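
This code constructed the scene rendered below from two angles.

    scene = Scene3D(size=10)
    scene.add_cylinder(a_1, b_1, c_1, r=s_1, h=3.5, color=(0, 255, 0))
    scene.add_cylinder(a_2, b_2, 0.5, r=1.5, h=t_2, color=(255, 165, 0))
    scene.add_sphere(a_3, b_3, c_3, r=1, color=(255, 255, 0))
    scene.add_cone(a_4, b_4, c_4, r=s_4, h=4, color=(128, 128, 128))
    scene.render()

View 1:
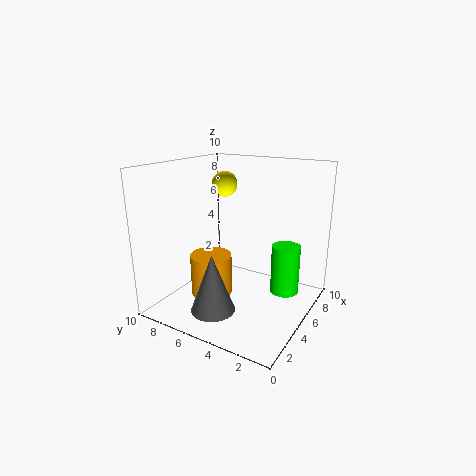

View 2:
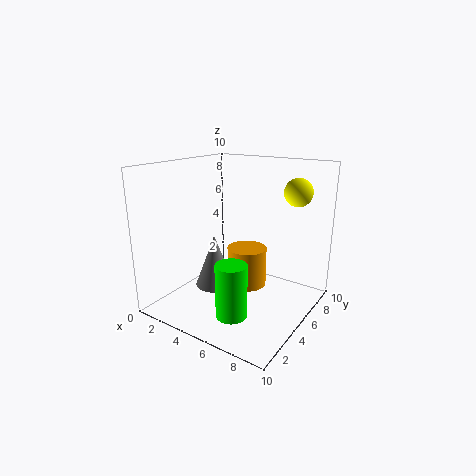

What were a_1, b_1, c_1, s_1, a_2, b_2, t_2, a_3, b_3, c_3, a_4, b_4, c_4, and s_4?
a_1 = 6.5, b_1 = 2, c_1 = 1, s_1 = 1, a_2 = 4.5, b_2 = 7, t_2 = 3, a_3 = 8, b_3 = 8, c_3 = 8, a_4 = 2.5, b_4 = 5.5, c_4 = 0.5, s_4 = 1.5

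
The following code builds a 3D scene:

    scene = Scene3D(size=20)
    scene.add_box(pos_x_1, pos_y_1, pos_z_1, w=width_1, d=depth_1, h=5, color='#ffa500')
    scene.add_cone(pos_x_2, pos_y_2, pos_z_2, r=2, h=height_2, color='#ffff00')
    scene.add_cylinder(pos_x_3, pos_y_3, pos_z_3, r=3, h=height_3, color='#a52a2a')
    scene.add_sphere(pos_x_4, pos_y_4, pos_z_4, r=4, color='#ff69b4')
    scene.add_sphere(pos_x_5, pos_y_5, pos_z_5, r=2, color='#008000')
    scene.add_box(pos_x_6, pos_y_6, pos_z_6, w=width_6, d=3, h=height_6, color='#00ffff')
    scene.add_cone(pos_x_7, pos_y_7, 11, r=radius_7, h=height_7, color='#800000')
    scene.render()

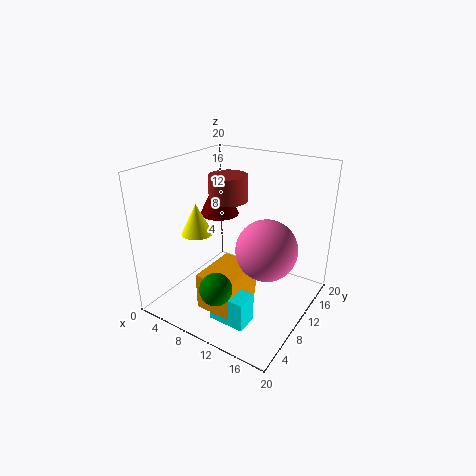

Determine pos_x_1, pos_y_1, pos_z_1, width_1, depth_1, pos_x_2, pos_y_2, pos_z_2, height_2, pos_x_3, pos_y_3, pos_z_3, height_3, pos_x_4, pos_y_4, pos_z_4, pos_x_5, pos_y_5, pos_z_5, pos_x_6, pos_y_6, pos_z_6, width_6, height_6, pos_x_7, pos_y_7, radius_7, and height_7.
pos_x_1 = 8; pos_y_1 = 3; pos_z_1 = 2; width_1 = 5; depth_1 = 7; pos_x_2 = 7; pos_y_2 = 5; pos_z_2 = 12; height_2 = 4; pos_x_3 = 5; pos_y_3 = 15; pos_z_3 = 13; height_3 = 4; pos_x_4 = 15; pos_y_4 = 9; pos_z_4 = 10; pos_x_5 = 12; pos_y_5 = 2; pos_z_5 = 7; pos_x_6 = 10; pos_y_6 = 3; pos_z_6 = 1; width_6 = 5; height_6 = 4; pos_x_7 = 4; pos_y_7 = 14; radius_7 = 3; height_7 = 6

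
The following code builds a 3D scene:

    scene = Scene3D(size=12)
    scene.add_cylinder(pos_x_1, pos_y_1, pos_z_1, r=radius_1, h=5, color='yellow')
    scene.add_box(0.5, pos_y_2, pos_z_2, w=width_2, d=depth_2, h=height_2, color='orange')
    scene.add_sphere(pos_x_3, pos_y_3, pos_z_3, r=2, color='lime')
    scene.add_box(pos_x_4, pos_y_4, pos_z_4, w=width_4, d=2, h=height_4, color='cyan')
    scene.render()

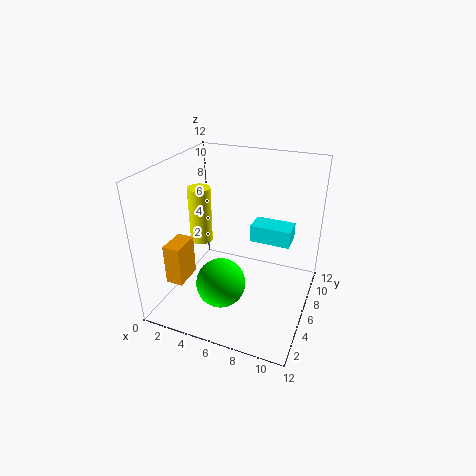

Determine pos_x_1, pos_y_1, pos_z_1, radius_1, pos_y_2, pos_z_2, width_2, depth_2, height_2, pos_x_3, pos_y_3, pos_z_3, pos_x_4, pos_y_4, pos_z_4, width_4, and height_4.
pos_x_1 = 2
pos_y_1 = 7
pos_z_1 = 4.5
radius_1 = 1
pos_y_2 = 3
pos_z_2 = 2
width_2 = 1.5
depth_2 = 2.5
height_2 = 3.5
pos_x_3 = 5.5
pos_y_3 = 3.5
pos_z_3 = 3
pos_x_4 = 6.5
pos_y_4 = 7.5
pos_z_4 = 5
width_4 = 3.5
height_4 = 1.5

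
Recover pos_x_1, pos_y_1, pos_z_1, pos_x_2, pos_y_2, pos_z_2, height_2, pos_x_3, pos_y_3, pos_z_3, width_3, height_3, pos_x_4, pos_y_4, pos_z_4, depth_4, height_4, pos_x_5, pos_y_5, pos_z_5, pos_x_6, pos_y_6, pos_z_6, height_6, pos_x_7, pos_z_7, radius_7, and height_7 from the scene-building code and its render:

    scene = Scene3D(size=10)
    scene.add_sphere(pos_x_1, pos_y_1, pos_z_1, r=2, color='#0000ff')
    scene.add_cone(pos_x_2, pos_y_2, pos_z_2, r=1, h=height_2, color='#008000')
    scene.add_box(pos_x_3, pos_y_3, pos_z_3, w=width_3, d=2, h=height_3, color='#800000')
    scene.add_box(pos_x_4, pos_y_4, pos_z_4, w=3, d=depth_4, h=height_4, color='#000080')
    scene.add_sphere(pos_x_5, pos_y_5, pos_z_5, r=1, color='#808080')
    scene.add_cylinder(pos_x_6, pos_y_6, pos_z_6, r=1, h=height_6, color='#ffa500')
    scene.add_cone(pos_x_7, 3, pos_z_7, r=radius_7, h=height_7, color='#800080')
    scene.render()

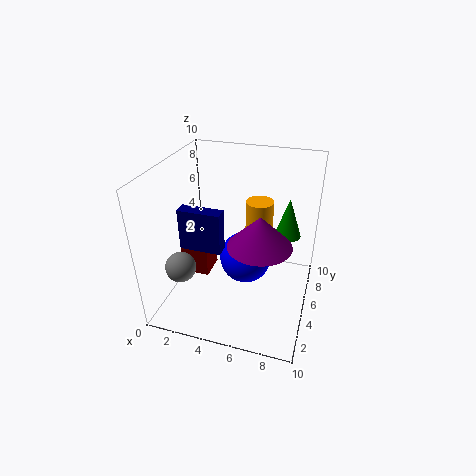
pos_x_1 = 5
pos_y_1 = 7
pos_z_1 = 2
pos_x_2 = 8
pos_y_2 = 8
pos_z_2 = 4
height_2 = 3
pos_x_3 = 1
pos_y_3 = 4
pos_z_3 = 2
width_3 = 2
height_3 = 2
pos_x_4 = 1
pos_y_4 = 4
pos_z_4 = 4
depth_4 = 1
height_4 = 3
pos_x_5 = 2
pos_y_5 = 2
pos_z_5 = 4
pos_x_6 = 6
pos_y_6 = 7
pos_z_6 = 2
height_6 = 5
pos_x_7 = 7
pos_z_7 = 6
radius_7 = 2
height_7 = 2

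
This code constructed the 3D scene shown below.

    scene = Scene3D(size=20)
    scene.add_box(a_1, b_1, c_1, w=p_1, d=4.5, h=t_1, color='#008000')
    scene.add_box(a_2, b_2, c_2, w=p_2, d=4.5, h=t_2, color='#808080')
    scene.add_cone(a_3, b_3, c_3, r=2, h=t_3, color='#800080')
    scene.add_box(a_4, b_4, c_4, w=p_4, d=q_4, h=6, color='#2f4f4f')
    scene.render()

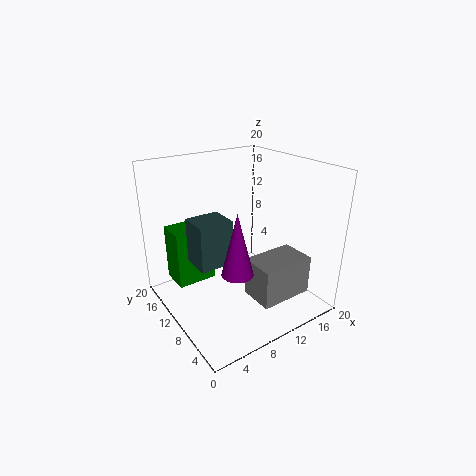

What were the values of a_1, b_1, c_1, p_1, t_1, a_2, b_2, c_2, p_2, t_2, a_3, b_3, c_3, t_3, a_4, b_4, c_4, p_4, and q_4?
a_1 = 3; b_1 = 15; c_1 = 1.5; p_1 = 6; t_1 = 8.5; a_2 = 8; b_2 = 1; c_2 = 4.5; p_2 = 7; t_2 = 5; a_3 = 6.5; b_3 = 5; c_3 = 8; t_3 = 8; a_4 = 3; b_4 = 7.5; c_4 = 8; p_4 = 4.5; q_4 = 4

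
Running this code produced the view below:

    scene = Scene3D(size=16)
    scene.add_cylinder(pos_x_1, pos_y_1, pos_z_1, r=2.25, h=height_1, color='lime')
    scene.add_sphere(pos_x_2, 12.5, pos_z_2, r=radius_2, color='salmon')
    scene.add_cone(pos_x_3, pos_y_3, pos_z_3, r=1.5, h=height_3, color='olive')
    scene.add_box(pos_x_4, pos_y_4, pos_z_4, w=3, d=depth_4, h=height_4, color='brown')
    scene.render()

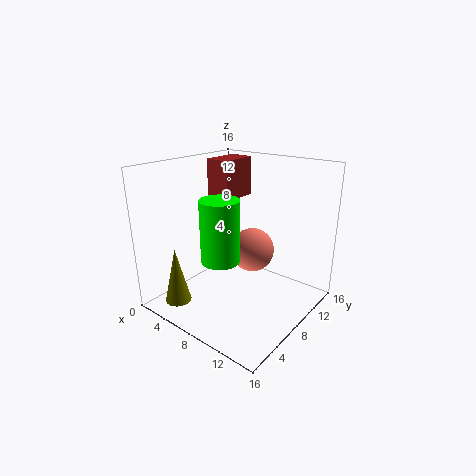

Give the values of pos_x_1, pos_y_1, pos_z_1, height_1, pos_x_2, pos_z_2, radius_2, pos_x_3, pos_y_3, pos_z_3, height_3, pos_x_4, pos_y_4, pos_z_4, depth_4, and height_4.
pos_x_1 = 6.25, pos_y_1 = 7, pos_z_1 = 5, height_1 = 7.25, pos_x_2 = 6.75, pos_z_2 = 4.5, radius_2 = 2.75, pos_x_3 = 2.75, pos_y_3 = 3.25, pos_z_3 = 0.25, height_3 = 6.5, pos_x_4 = 1.75, pos_y_4 = 10, pos_z_4 = 11, depth_4 = 4.75, height_4 = 4.75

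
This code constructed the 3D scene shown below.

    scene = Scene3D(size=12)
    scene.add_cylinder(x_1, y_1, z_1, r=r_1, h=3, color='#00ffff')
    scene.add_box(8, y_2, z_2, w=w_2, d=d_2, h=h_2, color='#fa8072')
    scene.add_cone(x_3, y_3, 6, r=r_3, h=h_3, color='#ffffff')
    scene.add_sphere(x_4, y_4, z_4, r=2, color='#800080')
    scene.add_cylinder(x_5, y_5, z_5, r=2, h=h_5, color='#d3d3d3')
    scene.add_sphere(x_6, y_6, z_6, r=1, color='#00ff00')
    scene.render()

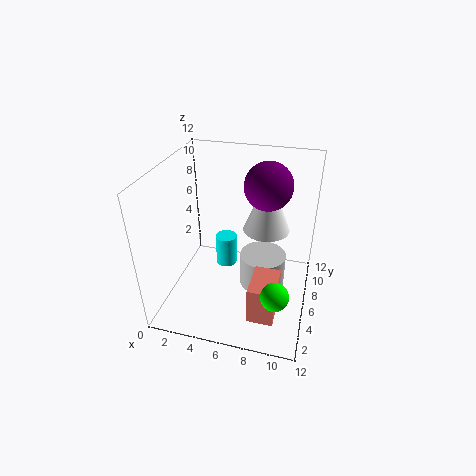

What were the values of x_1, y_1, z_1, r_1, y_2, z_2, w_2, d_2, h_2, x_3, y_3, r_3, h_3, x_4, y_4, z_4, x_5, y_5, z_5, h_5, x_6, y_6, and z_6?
x_1 = 4, y_1 = 9, z_1 = 1, r_1 = 1, y_2 = 1, z_2 = 2, w_2 = 2, d_2 = 3, h_2 = 3, x_3 = 8, y_3 = 8, r_3 = 2, h_3 = 5, x_4 = 8, y_4 = 8, z_4 = 10, x_5 = 8, y_5 = 7, z_5 = 1, h_5 = 3, x_6 = 10, y_6 = 1, z_6 = 5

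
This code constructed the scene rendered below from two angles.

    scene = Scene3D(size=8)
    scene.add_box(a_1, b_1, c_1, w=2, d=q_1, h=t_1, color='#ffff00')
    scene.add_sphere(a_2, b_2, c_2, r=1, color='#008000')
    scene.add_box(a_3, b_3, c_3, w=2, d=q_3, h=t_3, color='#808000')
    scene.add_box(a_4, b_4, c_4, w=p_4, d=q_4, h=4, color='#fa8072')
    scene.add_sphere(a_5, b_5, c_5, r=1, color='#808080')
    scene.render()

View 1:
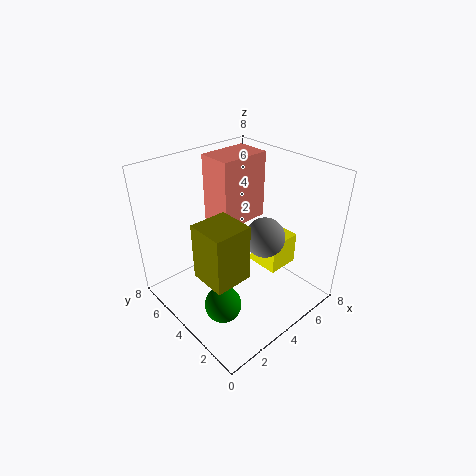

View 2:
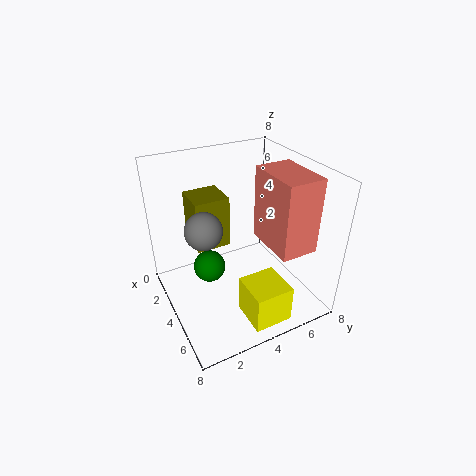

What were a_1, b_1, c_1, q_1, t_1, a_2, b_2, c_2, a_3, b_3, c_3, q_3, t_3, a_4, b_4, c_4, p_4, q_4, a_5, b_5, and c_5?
a_1 = 6; b_1 = 3; c_1 = 1; q_1 = 2; t_1 = 2; a_2 = 2; b_2 = 3; c_2 = 1; a_3 = 1; b_3 = 2; c_3 = 3; q_3 = 2; t_3 = 3; a_4 = 4; b_4 = 5; c_4 = 4; p_4 = 3; q_4 = 2; a_5 = 4; b_5 = 2; c_5 = 5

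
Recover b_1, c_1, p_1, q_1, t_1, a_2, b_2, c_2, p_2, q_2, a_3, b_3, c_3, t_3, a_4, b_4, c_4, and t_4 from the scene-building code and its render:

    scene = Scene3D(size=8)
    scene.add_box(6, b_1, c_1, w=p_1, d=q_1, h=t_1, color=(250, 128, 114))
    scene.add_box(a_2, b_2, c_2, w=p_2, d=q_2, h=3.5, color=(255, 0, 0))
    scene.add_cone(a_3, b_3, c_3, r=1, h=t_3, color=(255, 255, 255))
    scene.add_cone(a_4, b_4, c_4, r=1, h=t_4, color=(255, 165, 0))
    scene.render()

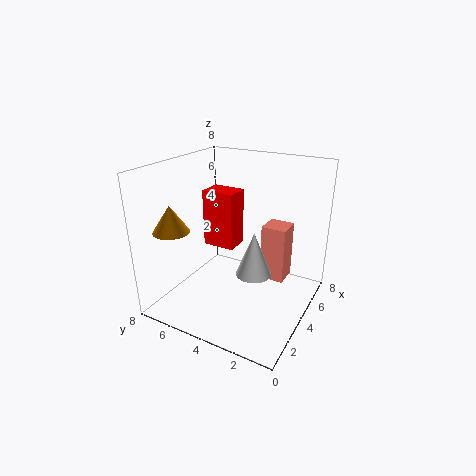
b_1 = 2; c_1 = 0.5; p_1 = 1.5; q_1 = 1.5; t_1 = 3.5; a_2 = 5; b_2 = 5; c_2 = 2.5; p_2 = 1.5; q_2 = 2; a_3 = 4; b_3 = 3; c_3 = 2; t_3 = 2.5; a_4 = 2; b_4 = 7; c_4 = 4.5; t_4 = 1.5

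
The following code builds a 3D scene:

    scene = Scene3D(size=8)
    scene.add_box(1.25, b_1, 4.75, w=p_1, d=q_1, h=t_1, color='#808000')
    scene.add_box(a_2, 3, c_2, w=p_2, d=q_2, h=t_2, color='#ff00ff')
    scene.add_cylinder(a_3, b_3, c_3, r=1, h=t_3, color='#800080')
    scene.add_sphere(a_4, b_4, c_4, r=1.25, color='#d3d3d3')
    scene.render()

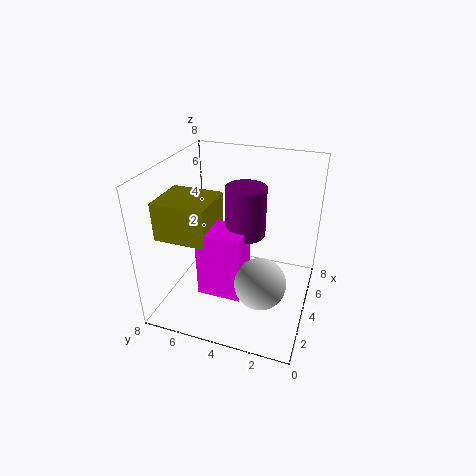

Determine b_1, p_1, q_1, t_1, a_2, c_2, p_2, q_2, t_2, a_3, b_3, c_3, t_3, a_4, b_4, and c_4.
b_1 = 4.75
p_1 = 2.5
q_1 = 2.75
t_1 = 2
a_2 = 1.25
c_2 = 2
p_2 = 1.75
q_2 = 2.25
t_2 = 3.5
a_3 = 3
b_3 = 3.25
c_3 = 5
t_3 = 2.5
a_4 = 1.5
b_4 = 2
c_4 = 3.25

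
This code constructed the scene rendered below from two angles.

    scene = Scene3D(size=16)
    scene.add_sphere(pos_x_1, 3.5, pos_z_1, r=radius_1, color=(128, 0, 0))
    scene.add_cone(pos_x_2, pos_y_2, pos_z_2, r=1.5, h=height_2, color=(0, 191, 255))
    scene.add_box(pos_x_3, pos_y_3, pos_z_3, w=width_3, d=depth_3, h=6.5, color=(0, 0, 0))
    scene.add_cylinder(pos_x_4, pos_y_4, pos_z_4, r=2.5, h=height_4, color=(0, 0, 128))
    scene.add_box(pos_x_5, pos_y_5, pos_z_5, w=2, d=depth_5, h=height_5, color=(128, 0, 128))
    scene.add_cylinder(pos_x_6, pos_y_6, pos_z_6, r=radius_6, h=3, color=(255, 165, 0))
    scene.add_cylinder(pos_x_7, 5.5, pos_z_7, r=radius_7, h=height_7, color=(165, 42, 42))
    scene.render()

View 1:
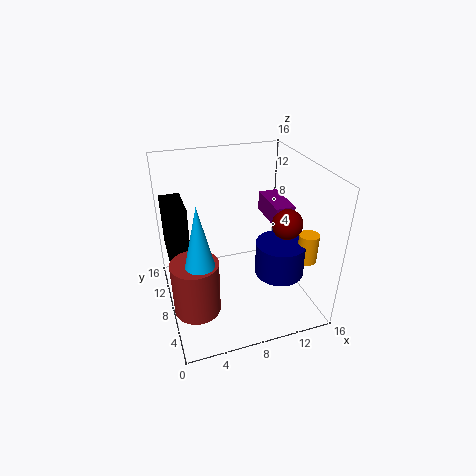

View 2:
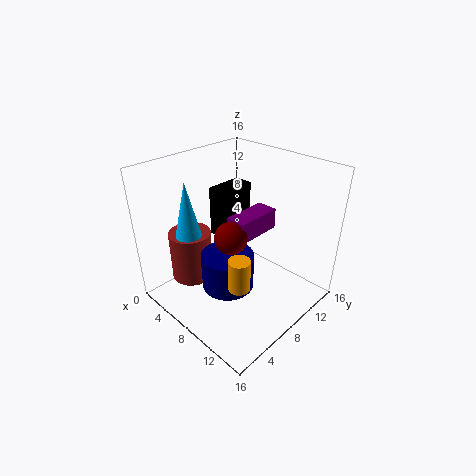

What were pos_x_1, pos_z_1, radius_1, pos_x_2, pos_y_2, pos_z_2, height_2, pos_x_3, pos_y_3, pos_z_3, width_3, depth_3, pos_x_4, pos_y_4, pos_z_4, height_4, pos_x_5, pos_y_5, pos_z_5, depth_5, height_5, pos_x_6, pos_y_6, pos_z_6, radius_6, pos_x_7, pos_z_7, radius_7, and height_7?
pos_x_1 = 11.5; pos_z_1 = 11.5; radius_1 = 1.5; pos_x_2 = 3; pos_y_2 = 5; pos_z_2 = 7.5; height_2 = 6.5; pos_x_3 = 0.5; pos_y_3 = 10.5; pos_z_3 = 4.5; width_3 = 2.5; depth_3 = 5; pos_x_4 = 11; pos_y_4 = 3.5; pos_z_4 = 6; height_4 = 3.5; pos_x_5 = 10.5; pos_y_5 = 4; pos_z_5 = 11; depth_5 = 4.5; height_5 = 2; pos_x_6 = 13.5; pos_y_6 = 2.5; pos_z_6 = 7.5; radius_6 = 1; pos_x_7 = 2.5; pos_z_7 = 1.5; radius_7 = 2.5; height_7 = 6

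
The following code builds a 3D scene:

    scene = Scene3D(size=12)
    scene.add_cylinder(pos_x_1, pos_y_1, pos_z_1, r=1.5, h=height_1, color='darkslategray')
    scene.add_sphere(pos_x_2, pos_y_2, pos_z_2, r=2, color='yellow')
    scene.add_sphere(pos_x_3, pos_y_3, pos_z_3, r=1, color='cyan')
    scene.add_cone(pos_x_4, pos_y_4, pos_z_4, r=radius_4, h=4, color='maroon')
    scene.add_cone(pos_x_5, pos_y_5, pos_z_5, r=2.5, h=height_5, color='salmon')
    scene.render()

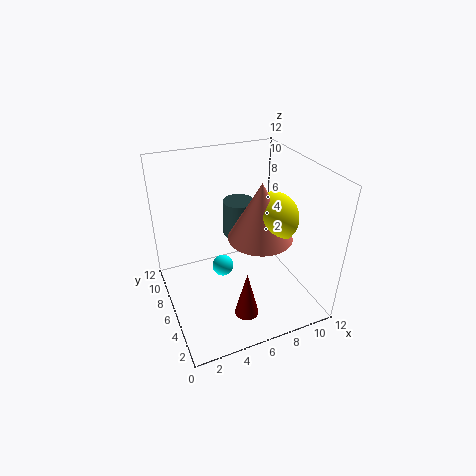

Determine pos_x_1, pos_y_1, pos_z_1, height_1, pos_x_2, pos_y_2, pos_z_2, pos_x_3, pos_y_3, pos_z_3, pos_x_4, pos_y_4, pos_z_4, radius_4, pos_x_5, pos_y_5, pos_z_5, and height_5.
pos_x_1 = 8, pos_y_1 = 10.5, pos_z_1 = 3.5, height_1 = 3.5, pos_x_2 = 8, pos_y_2 = 4, pos_z_2 = 8.5, pos_x_3 = 5.5, pos_y_3 = 8.5, pos_z_3 = 1.5, pos_x_4 = 5.5, pos_y_4 = 3, pos_z_4 = 0.5, radius_4 = 1, pos_x_5 = 7, pos_y_5 = 4, pos_z_5 = 7, height_5 = 4.5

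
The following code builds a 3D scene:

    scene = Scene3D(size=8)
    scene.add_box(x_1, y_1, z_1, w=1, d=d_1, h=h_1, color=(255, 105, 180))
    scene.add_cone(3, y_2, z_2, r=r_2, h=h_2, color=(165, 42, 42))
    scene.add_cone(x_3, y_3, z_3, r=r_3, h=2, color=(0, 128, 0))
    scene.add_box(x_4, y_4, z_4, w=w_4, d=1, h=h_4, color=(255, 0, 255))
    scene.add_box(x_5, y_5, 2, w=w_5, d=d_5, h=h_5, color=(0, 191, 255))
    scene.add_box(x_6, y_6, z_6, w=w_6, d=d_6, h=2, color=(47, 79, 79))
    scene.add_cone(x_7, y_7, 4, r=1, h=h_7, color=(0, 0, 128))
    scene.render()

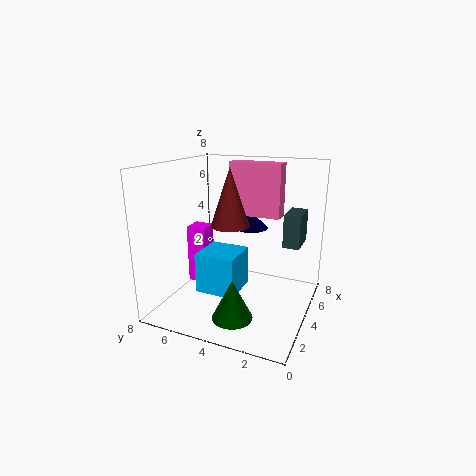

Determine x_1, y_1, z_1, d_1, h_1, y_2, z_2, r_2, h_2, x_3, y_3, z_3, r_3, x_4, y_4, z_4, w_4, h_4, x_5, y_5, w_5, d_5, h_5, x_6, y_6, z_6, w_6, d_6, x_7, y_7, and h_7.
x_1 = 5, y_1 = 2, z_1 = 5, d_1 = 3, h_1 = 3, y_2 = 4, z_2 = 5, r_2 = 1, h_2 = 3, x_3 = 1, y_3 = 3, z_3 = 1, r_3 = 1, x_4 = 2, y_4 = 5, z_4 = 2, w_4 = 1, h_4 = 3, x_5 = 1, y_5 = 3, w_5 = 2, d_5 = 2, h_5 = 2, x_6 = 6, y_6 = 1, z_6 = 3, w_6 = 2, d_6 = 1, x_7 = 6, y_7 = 4, h_7 = 1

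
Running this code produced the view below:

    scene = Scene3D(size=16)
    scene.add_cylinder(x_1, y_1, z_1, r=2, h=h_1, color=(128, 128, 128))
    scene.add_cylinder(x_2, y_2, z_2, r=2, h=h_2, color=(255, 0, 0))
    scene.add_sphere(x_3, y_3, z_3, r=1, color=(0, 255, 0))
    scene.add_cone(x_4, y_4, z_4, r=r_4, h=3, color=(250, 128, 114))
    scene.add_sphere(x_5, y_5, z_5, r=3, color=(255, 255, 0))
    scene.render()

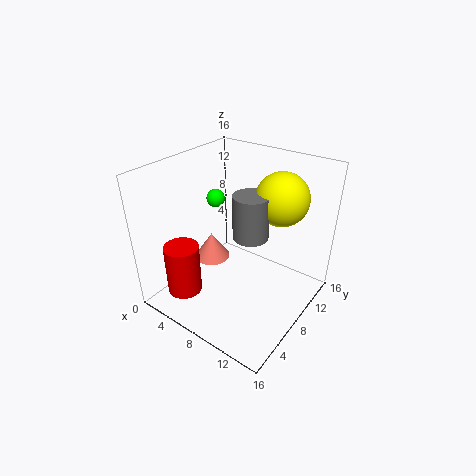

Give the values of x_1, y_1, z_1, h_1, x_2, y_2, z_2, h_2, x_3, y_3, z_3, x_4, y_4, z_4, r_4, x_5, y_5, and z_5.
x_1 = 9, y_1 = 9, z_1 = 8, h_1 = 5, x_2 = 3, y_2 = 4, z_2 = 1, h_2 = 6, x_3 = 5, y_3 = 8, z_3 = 12, x_4 = 5, y_4 = 7, z_4 = 5, r_4 = 2, x_5 = 11, y_5 = 12, z_5 = 12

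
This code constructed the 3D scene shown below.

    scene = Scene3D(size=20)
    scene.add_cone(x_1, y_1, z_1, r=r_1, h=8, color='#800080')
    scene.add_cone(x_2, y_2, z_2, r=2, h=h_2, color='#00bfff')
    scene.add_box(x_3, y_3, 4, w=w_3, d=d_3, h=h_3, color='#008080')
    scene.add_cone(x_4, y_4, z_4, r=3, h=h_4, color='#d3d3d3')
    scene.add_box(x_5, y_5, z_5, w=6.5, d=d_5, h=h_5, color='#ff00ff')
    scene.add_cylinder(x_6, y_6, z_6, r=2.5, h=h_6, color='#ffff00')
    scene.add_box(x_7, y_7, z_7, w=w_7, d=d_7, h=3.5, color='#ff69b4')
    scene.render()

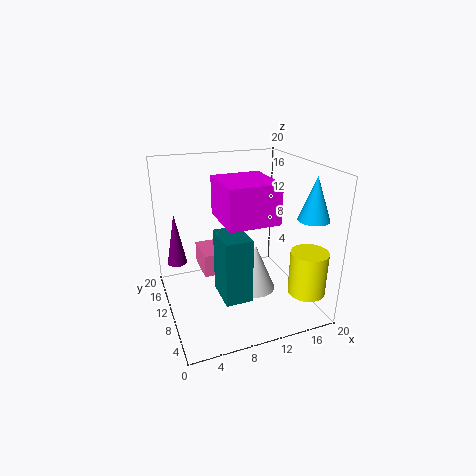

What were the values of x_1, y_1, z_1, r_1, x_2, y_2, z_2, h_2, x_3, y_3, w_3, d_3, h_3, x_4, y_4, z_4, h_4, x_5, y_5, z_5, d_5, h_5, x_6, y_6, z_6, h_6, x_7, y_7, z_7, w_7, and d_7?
x_1 = 2.5, y_1 = 17, z_1 = 4, r_1 = 1.5, x_2 = 17.5, y_2 = 3.5, z_2 = 14, h_2 = 5.5, x_3 = 6, y_3 = 3.5, w_3 = 3.5, d_3 = 5, h_3 = 8.5, x_4 = 13, y_4 = 10.5, z_4 = 1, h_4 = 7, x_5 = 6.5, y_5 = 3.5, z_5 = 14, d_5 = 7, h_5 = 5, x_6 = 17.5, y_6 = 3.5, z_6 = 3.5, h_6 = 6, x_7 = 6, y_7 = 13.5, z_7 = 2.5, w_7 = 4, d_7 = 5.5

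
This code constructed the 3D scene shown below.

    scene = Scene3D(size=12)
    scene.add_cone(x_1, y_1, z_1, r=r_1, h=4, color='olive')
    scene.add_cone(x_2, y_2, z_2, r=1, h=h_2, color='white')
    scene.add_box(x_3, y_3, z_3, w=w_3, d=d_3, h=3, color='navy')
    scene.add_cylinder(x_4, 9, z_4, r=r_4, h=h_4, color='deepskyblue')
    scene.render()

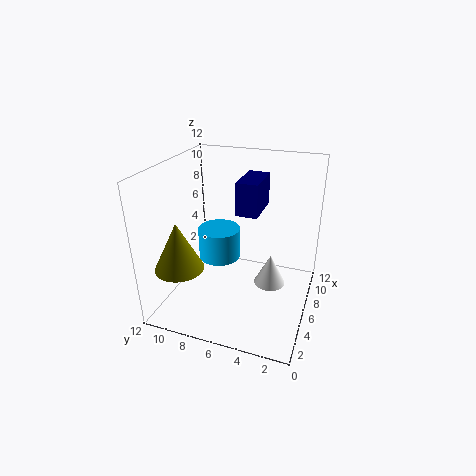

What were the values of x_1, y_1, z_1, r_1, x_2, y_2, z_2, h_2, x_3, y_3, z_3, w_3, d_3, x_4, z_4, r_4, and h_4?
x_1 = 3, y_1 = 10, z_1 = 4, r_1 = 2, x_2 = 1, y_2 = 2, z_2 = 6, h_2 = 2, x_3 = 8, y_3 = 5, z_3 = 7, w_3 = 4, d_3 = 2, x_4 = 9, z_4 = 2, r_4 = 2, h_4 = 3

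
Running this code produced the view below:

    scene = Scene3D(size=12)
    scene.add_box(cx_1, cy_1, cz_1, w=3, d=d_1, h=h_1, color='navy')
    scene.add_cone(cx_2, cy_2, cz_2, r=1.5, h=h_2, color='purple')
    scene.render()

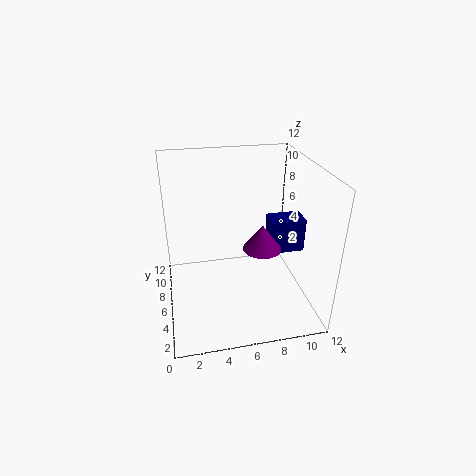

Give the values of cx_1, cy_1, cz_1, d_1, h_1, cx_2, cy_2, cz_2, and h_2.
cx_1 = 9, cy_1 = 6, cz_1 = 4, d_1 = 2, h_1 = 3, cx_2 = 7.5, cy_2 = 4, cz_2 = 6, h_2 = 2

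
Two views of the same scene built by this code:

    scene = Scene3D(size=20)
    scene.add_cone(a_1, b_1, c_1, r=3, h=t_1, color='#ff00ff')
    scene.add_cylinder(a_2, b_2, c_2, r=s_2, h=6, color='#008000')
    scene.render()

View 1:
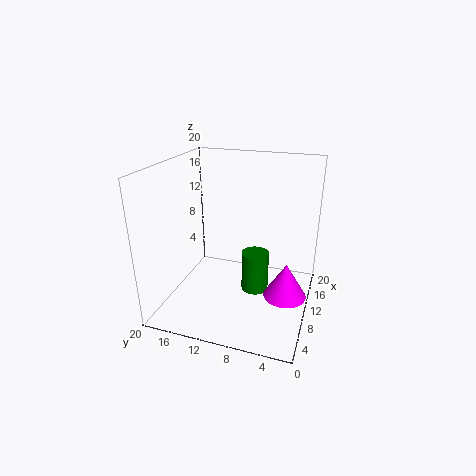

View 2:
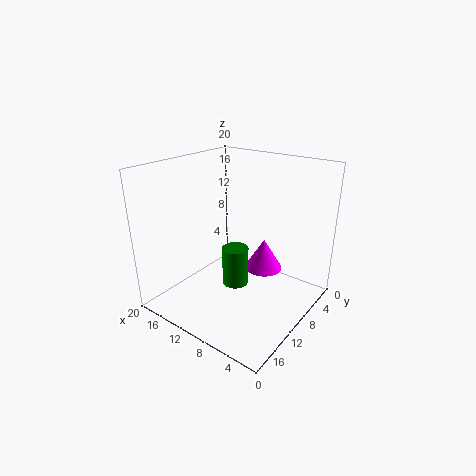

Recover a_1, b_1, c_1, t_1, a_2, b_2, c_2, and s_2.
a_1 = 10, b_1 = 3, c_1 = 2, t_1 = 5, a_2 = 12, b_2 = 8, c_2 = 1, s_2 = 2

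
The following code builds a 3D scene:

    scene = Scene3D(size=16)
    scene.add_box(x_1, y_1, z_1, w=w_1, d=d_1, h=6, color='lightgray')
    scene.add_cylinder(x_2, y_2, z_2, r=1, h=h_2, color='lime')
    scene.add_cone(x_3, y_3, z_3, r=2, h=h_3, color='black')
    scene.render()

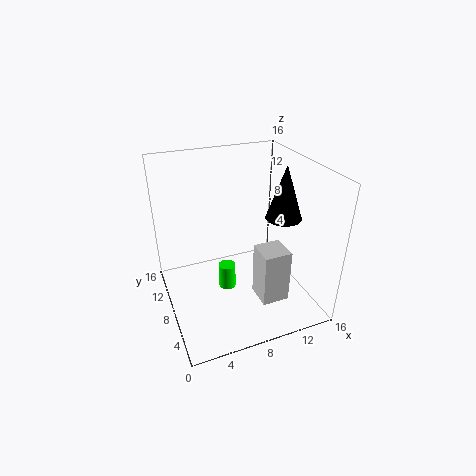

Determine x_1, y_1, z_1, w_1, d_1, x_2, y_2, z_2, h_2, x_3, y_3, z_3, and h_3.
x_1 = 9, y_1 = 3, z_1 = 2, w_1 = 3, d_1 = 3, x_2 = 7, y_2 = 9, z_2 = 1, h_2 = 3, x_3 = 13, y_3 = 7, z_3 = 10, h_3 = 6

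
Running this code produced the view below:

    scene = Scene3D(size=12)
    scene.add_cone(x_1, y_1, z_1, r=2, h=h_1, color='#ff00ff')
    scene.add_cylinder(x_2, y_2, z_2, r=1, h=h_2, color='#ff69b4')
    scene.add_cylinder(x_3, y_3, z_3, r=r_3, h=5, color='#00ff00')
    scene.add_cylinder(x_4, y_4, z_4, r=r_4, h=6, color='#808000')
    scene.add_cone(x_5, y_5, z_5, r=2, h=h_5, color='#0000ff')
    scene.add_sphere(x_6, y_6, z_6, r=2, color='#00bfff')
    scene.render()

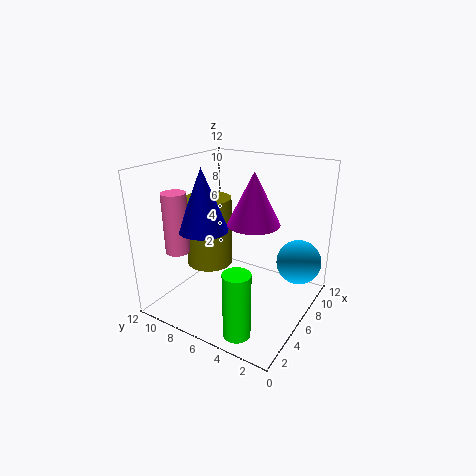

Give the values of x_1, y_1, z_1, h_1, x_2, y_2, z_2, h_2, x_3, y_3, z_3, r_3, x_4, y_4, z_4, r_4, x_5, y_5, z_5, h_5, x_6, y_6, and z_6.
x_1 = 5; y_1 = 4; z_1 = 8; h_1 = 4; x_2 = 3; y_2 = 10; z_2 = 5; h_2 = 5; x_3 = 1; y_3 = 3; z_3 = 1; r_3 = 1; x_4 = 6; y_4 = 9; z_4 = 3; r_4 = 2; x_5 = 4; y_5 = 8; z_5 = 7; h_5 = 5; x_6 = 10; y_6 = 2; z_6 = 3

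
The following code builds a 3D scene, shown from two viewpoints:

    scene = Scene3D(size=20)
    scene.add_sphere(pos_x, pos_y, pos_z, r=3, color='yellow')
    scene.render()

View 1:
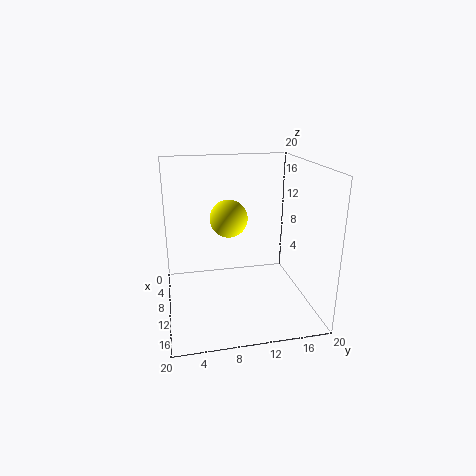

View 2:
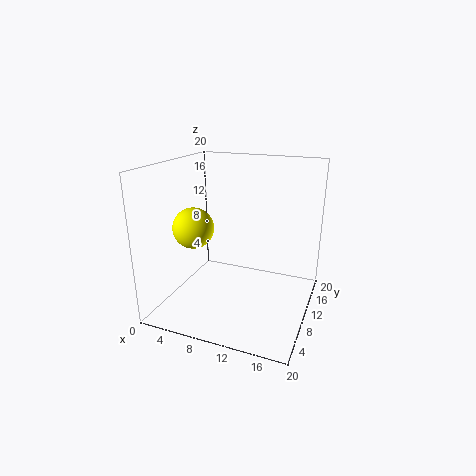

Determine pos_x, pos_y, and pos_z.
pos_x = 3; pos_y = 10; pos_z = 10.5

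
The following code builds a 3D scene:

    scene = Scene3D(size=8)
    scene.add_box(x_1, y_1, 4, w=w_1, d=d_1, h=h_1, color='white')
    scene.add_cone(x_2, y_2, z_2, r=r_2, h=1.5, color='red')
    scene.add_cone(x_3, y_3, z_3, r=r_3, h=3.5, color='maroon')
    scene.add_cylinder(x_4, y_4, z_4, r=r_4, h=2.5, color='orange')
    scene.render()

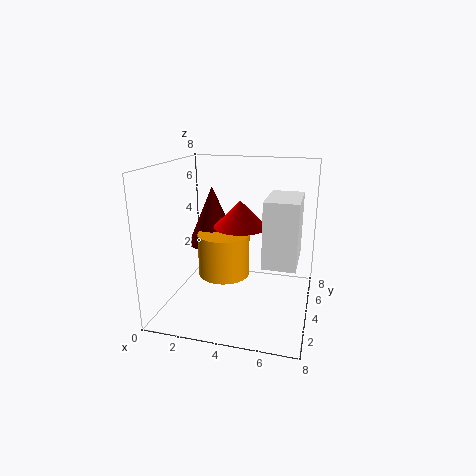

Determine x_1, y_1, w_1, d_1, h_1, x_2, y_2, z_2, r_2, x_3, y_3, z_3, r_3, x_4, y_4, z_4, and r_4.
x_1 = 6
y_1 = 0.5
w_1 = 1.5
d_1 = 2.5
h_1 = 3
x_2 = 4
y_2 = 4.5
z_2 = 4.5
r_2 = 1.5
x_3 = 2
y_3 = 5.5
z_3 = 3
r_3 = 1.5
x_4 = 3
y_4 = 4.5
z_4 = 1.5
r_4 = 1.5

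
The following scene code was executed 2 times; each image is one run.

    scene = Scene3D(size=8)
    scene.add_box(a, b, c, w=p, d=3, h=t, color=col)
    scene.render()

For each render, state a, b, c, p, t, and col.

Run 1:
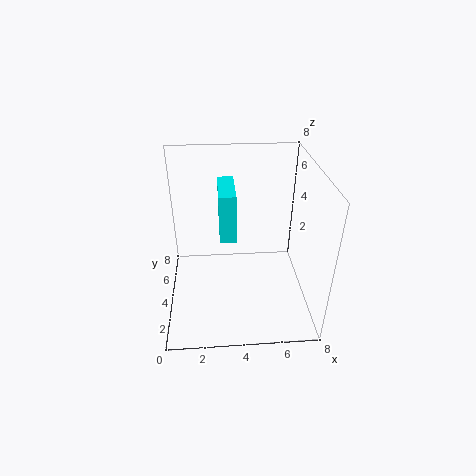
a = 3, b = 5, c = 3, p = 1, t = 3, col = 'cyan'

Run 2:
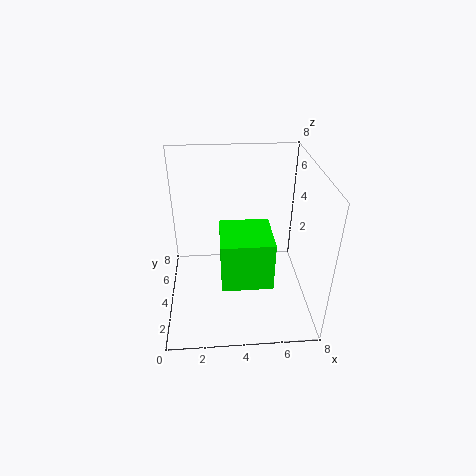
a = 3, b = 3, c = 1, p = 3, t = 3, col = 'lime'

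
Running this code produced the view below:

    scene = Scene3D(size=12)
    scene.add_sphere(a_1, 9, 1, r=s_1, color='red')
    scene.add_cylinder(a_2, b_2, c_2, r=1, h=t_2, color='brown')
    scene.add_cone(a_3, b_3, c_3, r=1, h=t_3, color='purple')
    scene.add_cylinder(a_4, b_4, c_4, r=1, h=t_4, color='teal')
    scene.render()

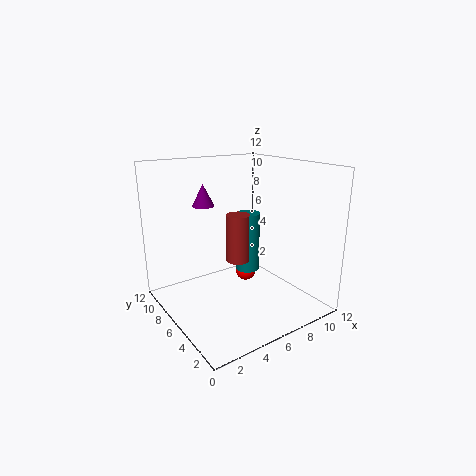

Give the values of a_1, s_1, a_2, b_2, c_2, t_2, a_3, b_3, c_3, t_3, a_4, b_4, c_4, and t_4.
a_1 = 9, s_1 = 1, a_2 = 6, b_2 = 6, c_2 = 4, t_2 = 4, a_3 = 5, b_3 = 10, c_3 = 8, t_3 = 2, a_4 = 7, b_4 = 6, c_4 = 3, t_4 = 5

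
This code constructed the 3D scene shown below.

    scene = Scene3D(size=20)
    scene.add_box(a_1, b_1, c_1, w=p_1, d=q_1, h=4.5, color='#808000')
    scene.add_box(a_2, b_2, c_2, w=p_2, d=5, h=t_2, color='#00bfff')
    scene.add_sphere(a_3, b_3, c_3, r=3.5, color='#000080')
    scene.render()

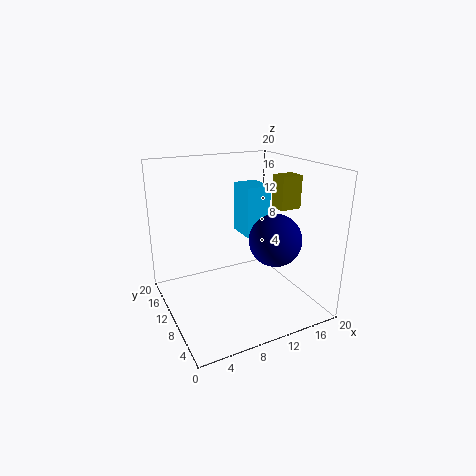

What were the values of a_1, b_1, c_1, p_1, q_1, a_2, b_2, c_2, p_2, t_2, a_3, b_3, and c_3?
a_1 = 15; b_1 = 7; c_1 = 14; p_1 = 3; q_1 = 2.5; a_2 = 14; b_2 = 14.5; c_2 = 7.5; p_2 = 4; t_2 = 8; a_3 = 13.5; b_3 = 6; c_3 = 10.5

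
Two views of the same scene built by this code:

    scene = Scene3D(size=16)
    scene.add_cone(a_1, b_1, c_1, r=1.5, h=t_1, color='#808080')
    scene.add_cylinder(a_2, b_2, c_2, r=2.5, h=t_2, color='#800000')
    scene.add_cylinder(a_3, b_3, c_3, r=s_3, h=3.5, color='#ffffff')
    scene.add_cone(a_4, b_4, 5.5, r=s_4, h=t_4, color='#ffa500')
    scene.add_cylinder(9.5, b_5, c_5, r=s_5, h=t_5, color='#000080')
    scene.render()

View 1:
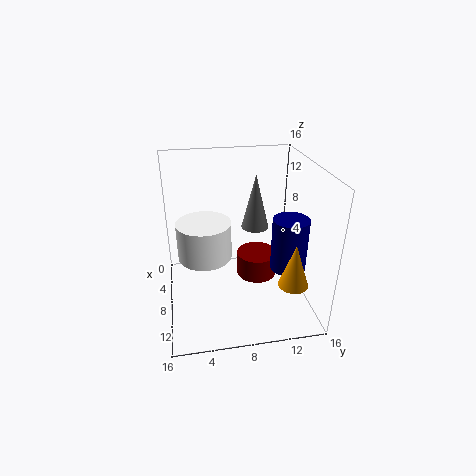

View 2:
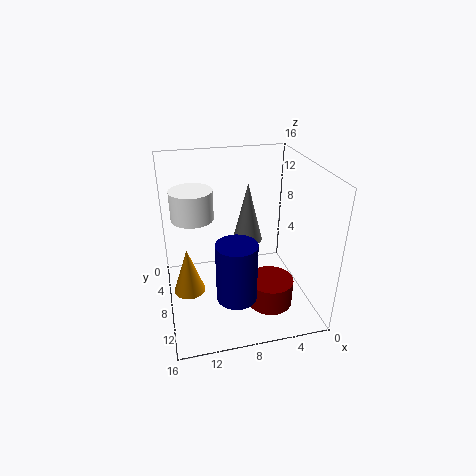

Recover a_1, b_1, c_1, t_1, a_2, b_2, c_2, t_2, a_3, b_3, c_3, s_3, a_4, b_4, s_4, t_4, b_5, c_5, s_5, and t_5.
a_1 = 7.5; b_1 = 10; c_1 = 9; t_1 = 6; a_2 = 5; b_2 = 11; c_2 = 1; t_2 = 3; a_3 = 12.5; b_3 = 4; c_3 = 9; s_3 = 2.5; a_4 = 14; b_4 = 12.5; s_4 = 1.5; t_4 = 4.5; b_5 = 13.5; c_5 = 4.5; s_5 = 2; t_5 = 6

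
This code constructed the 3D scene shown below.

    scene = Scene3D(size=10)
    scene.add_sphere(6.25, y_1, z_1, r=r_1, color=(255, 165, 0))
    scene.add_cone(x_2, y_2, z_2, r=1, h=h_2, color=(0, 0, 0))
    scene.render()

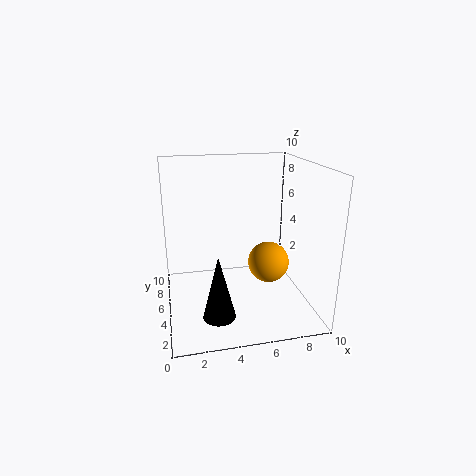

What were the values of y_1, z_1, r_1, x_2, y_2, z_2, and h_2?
y_1 = 2; z_1 = 4.5; r_1 = 1.25; x_2 = 3; y_2 = 1.25; z_2 = 1.5; h_2 = 4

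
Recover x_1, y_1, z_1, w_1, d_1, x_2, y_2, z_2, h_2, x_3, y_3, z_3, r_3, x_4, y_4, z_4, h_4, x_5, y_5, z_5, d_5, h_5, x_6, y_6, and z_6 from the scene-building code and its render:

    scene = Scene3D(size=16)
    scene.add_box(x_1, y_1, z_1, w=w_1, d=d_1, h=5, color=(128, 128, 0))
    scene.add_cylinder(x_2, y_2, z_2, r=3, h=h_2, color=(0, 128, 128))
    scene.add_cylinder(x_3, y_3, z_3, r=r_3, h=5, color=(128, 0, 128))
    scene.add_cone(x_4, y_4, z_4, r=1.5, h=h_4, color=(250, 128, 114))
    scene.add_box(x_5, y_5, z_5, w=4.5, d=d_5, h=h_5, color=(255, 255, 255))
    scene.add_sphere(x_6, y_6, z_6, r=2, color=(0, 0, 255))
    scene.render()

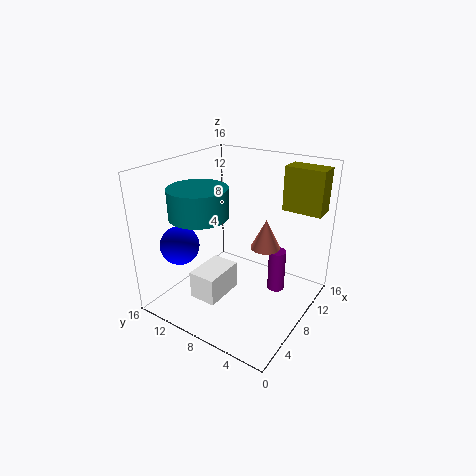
x_1 = 12.5, y_1 = 0.5, z_1 = 10.5, w_1 = 2.5, d_1 = 4.5, x_2 = 4, y_2 = 10, z_2 = 11.5, h_2 = 3, x_3 = 11, y_3 = 4.5, z_3 = 1, r_3 = 1, x_4 = 7, y_4 = 4, z_4 = 8.5, h_4 = 3, x_5 = 2.5, y_5 = 7.5, z_5 = 2.5, d_5 = 3, h_5 = 3, x_6 = 2.5, y_6 = 11.5, z_6 = 8.5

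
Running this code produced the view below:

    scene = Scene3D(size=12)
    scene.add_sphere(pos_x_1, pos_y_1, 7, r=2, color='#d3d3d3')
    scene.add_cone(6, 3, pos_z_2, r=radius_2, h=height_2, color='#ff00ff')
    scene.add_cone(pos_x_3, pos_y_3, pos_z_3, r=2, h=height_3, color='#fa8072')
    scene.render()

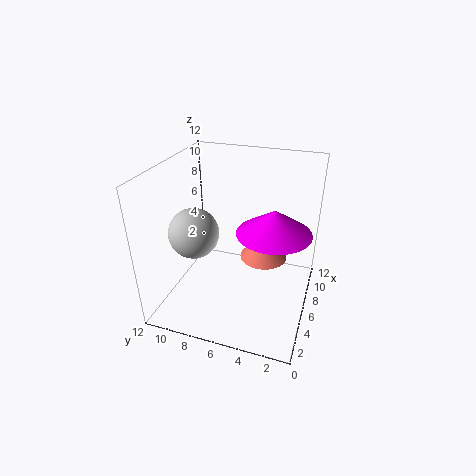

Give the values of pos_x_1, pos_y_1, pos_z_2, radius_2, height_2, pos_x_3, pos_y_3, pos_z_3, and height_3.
pos_x_1 = 4; pos_y_1 = 9; pos_z_2 = 7; radius_2 = 3; height_2 = 2; pos_x_3 = 7; pos_y_3 = 4; pos_z_3 = 4; height_3 = 2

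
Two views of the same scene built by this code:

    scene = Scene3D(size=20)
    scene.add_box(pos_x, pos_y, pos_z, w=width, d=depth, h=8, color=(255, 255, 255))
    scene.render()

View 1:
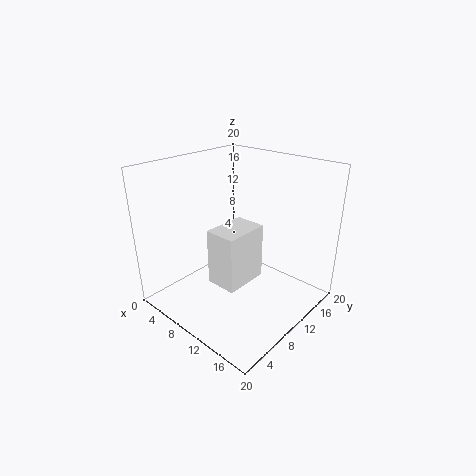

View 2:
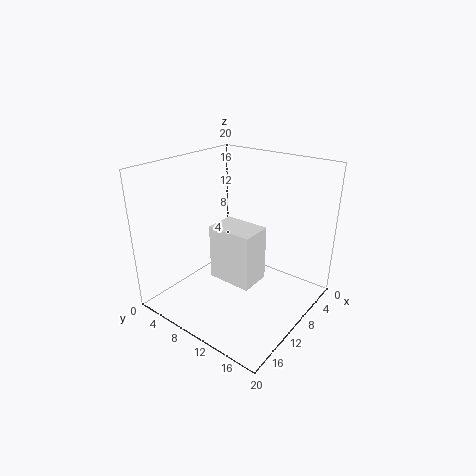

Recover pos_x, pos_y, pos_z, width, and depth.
pos_x = 7.5, pos_y = 6.5, pos_z = 3.5, width = 4.5, depth = 6.5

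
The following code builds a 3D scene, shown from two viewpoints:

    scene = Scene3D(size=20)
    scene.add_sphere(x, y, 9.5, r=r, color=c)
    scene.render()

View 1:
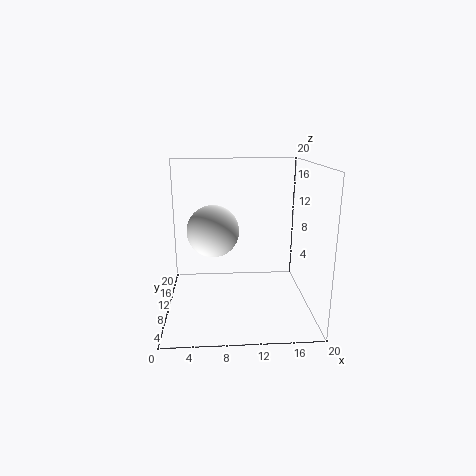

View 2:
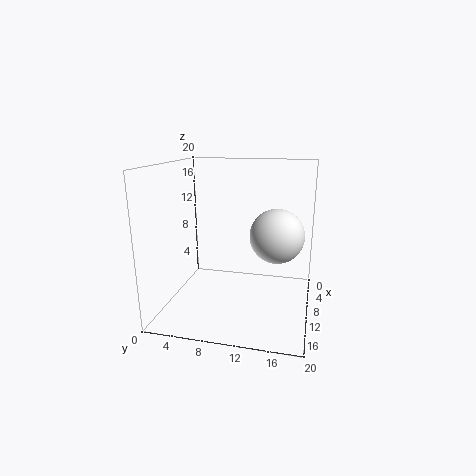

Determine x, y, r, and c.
x = 6.5; y = 15; r = 4; c = 'white'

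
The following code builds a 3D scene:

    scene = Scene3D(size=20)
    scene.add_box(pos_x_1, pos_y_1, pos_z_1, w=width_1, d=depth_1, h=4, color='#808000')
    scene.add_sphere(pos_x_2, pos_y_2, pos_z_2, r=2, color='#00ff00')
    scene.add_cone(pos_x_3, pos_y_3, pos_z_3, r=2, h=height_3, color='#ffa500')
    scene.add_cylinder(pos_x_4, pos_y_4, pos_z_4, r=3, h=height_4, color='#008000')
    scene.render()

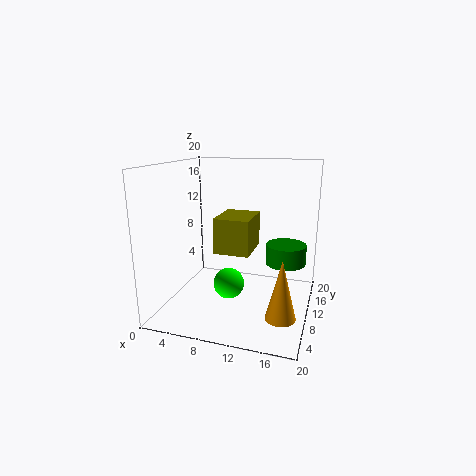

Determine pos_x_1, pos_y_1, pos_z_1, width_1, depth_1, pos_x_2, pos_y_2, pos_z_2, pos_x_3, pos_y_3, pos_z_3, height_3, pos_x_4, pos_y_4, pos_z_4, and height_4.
pos_x_1 = 10, pos_y_1 = 1, pos_z_1 = 11, width_1 = 4, depth_1 = 5, pos_x_2 = 10, pos_y_2 = 6, pos_z_2 = 5, pos_x_3 = 17, pos_y_3 = 6, pos_z_3 = 1, height_3 = 8, pos_x_4 = 16, pos_y_4 = 15, pos_z_4 = 5, height_4 = 3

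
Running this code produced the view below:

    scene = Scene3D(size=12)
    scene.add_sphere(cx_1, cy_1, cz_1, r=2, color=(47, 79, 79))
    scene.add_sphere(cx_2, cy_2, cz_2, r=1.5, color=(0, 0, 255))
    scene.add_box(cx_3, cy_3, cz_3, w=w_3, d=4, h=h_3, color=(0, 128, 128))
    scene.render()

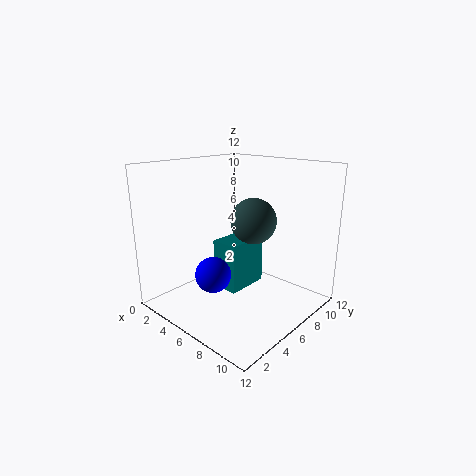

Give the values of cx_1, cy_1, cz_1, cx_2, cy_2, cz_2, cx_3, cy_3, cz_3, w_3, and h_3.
cx_1 = 6
cy_1 = 8
cz_1 = 7
cx_2 = 5
cy_2 = 4
cz_2 = 3
cx_3 = 3
cy_3 = 6
cz_3 = 0.5
w_3 = 2.5
h_3 = 4.5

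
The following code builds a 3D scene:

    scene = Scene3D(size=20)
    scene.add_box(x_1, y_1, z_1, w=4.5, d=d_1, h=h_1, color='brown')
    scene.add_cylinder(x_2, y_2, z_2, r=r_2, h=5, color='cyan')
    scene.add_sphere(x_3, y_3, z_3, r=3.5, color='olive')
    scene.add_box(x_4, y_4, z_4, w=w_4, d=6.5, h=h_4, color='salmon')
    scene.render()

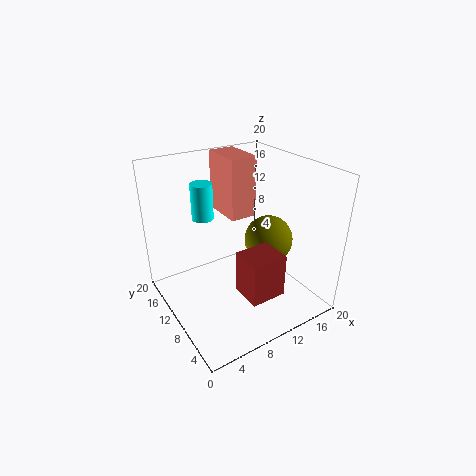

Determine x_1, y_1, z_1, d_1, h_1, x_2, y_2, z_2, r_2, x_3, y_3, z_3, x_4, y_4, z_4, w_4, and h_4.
x_1 = 6.5
y_1 = 1
z_1 = 6
d_1 = 4
h_1 = 5.5
x_2 = 6.5
y_2 = 13.5
z_2 = 12.5
r_2 = 1.5
x_3 = 15
y_3 = 9.5
z_3 = 8.5
x_4 = 11
y_4 = 13
z_4 = 11
w_4 = 4
h_4 = 9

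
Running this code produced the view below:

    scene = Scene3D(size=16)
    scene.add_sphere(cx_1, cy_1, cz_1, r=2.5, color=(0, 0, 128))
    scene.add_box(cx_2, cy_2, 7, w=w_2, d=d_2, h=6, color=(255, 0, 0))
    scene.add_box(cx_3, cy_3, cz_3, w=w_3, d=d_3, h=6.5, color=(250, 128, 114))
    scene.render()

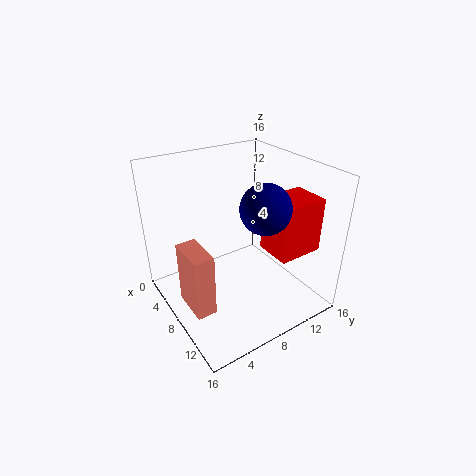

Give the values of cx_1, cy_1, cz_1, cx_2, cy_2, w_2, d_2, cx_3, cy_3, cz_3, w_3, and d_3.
cx_1 = 12, cy_1 = 8.5, cz_1 = 13, cx_2 = 9.5, cy_2 = 10, w_2 = 4, d_2 = 5, cx_3 = 8.5, cy_3 = 0.5, cz_3 = 3.5, w_3 = 4, d_3 = 2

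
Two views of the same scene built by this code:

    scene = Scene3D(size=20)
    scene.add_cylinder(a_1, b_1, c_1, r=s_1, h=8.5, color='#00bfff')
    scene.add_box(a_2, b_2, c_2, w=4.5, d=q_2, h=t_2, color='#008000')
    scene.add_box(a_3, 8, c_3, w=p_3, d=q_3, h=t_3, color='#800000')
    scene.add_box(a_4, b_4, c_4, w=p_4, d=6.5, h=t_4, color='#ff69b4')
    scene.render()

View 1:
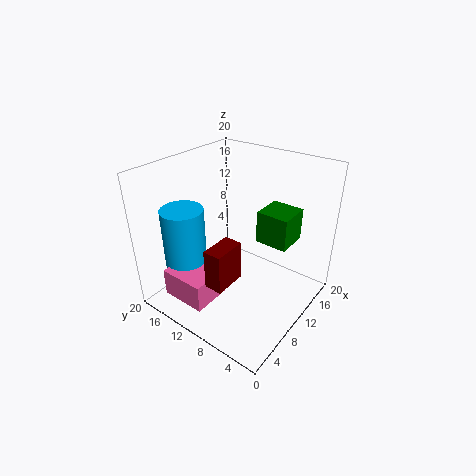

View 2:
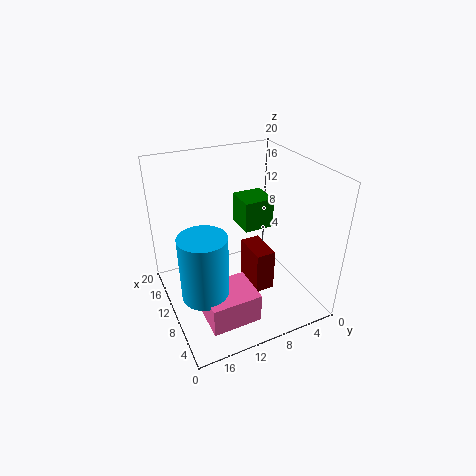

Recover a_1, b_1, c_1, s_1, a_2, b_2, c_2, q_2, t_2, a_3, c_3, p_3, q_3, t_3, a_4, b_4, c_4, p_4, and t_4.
a_1 = 6, b_1 = 16.5, c_1 = 5.5, s_1 = 3, a_2 = 11.5, b_2 = 3.5, c_2 = 9.5, q_2 = 4.5, t_2 = 4.5, a_3 = 3.5, c_3 = 5.5, p_3 = 4.5, q_3 = 2.5, t_3 = 5.5, a_4 = 2, b_4 = 10.5, c_4 = 2, p_4 = 5.5, t_4 = 4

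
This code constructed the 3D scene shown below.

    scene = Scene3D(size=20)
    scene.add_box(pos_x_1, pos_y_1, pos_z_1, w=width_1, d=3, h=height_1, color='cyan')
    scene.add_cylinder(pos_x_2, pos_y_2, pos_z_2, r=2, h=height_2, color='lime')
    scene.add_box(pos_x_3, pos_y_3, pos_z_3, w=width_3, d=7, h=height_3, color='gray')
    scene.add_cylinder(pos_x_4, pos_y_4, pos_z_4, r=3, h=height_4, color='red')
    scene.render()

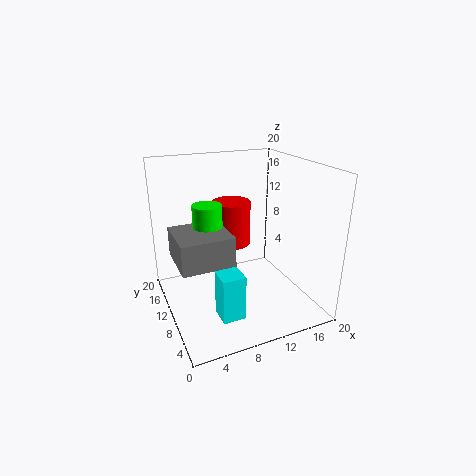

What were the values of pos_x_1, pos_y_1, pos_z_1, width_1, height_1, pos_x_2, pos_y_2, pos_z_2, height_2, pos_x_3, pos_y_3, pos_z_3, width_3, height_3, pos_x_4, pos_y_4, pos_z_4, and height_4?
pos_x_1 = 5; pos_y_1 = 3; pos_z_1 = 2; width_1 = 3; height_1 = 6; pos_x_2 = 6; pos_y_2 = 11; pos_z_2 = 8; height_2 = 7; pos_x_3 = 1; pos_y_3 = 6; pos_z_3 = 8; width_3 = 7; height_3 = 4; pos_x_4 = 12; pos_y_4 = 17; pos_z_4 = 6; height_4 = 7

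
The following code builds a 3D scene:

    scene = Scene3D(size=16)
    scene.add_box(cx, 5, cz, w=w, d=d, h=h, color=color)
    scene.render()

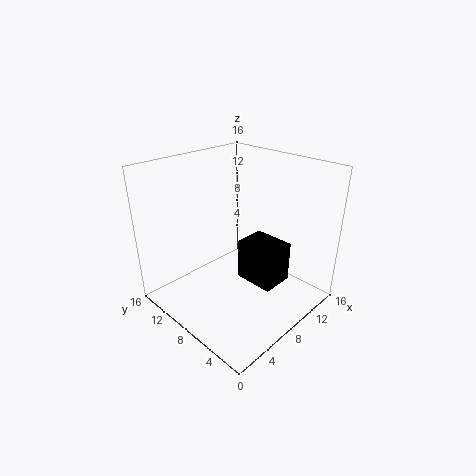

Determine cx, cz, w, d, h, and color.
cx = 10
cz = 1
w = 4
d = 5
h = 5
color = 'black'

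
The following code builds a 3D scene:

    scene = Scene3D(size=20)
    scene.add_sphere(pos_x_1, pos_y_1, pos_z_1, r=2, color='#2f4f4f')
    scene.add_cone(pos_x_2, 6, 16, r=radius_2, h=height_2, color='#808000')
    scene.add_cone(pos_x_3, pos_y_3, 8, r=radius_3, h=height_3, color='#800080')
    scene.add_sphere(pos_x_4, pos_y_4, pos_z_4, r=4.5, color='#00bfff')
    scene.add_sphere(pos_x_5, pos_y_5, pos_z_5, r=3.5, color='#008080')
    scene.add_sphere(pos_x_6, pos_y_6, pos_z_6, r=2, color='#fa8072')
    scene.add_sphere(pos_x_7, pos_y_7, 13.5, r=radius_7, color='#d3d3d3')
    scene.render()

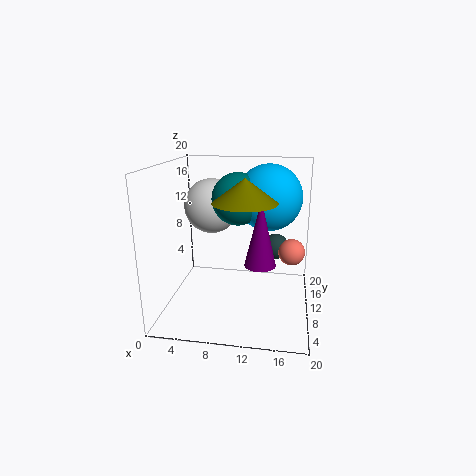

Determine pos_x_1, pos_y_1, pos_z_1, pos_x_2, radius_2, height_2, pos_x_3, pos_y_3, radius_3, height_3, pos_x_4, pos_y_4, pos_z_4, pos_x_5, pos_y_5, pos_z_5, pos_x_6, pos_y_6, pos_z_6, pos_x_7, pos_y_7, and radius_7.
pos_x_1 = 15
pos_y_1 = 16.5
pos_z_1 = 6.5
pos_x_2 = 11.5
radius_2 = 4
height_2 = 3
pos_x_3 = 13.5
pos_y_3 = 6
radius_3 = 2
height_3 = 8.5
pos_x_4 = 14
pos_y_4 = 11.5
pos_z_4 = 15.5
pos_x_5 = 10
pos_y_5 = 10
pos_z_5 = 15.5
pos_x_6 = 17.5
pos_y_6 = 14.5
pos_z_6 = 6.5
pos_x_7 = 5.5
pos_y_7 = 13.5
radius_7 = 4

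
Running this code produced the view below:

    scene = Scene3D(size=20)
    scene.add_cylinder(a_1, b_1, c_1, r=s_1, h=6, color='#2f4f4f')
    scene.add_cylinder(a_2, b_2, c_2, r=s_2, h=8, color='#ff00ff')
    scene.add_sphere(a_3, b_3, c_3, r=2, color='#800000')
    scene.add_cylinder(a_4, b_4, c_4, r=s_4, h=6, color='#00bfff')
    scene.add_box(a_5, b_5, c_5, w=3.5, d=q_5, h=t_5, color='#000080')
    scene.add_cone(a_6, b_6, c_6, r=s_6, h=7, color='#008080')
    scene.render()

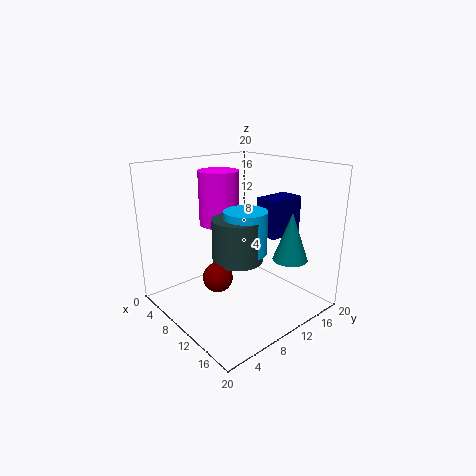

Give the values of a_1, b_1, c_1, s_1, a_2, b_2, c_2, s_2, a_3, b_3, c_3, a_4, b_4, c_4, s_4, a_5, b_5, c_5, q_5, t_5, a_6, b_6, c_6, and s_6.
a_1 = 10.5; b_1 = 9.5; c_1 = 7; s_1 = 3.5; a_2 = 4.5; b_2 = 11; c_2 = 10.5; s_2 = 3; a_3 = 10.5; b_3 = 6; c_3 = 5.5; a_4 = 11; b_4 = 10.5; c_4 = 8; s_4 = 3; a_5 = 9.5; b_5 = 14; c_5 = 9.5; q_5 = 5.5; t_5 = 5.5; a_6 = 14.5; b_6 = 16; c_6 = 6.5; s_6 = 2.5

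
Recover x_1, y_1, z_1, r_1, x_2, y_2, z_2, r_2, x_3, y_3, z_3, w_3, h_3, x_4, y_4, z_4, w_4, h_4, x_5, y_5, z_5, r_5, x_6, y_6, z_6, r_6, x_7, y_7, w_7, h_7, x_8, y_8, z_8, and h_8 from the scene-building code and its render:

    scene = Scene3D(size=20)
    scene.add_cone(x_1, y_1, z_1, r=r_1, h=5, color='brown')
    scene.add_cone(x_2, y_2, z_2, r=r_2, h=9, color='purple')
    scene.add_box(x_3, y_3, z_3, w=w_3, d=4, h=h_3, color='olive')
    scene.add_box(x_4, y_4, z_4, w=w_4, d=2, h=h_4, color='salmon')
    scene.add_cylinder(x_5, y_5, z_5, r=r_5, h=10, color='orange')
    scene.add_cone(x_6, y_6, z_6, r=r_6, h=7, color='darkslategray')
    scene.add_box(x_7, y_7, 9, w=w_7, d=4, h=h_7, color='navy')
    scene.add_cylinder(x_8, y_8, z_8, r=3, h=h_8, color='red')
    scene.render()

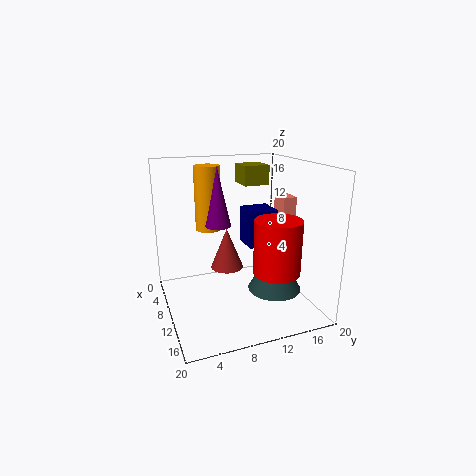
x_1 = 14
y_1 = 7
z_1 = 8
r_1 = 2
x_2 = 4
y_2 = 9
z_2 = 10
r_2 = 2
x_3 = 1
y_3 = 13
z_3 = 16
w_3 = 4
h_3 = 3
x_4 = 7
y_4 = 17
z_4 = 8
w_4 = 3
h_4 = 7
x_5 = 2
y_5 = 8
z_5 = 9
r_5 = 2
x_6 = 10
y_6 = 16
z_6 = 1
r_6 = 4
x_7 = 8
y_7 = 11
w_7 = 4
h_7 = 5
x_8 = 16
y_8 = 13
z_8 = 7
h_8 = 7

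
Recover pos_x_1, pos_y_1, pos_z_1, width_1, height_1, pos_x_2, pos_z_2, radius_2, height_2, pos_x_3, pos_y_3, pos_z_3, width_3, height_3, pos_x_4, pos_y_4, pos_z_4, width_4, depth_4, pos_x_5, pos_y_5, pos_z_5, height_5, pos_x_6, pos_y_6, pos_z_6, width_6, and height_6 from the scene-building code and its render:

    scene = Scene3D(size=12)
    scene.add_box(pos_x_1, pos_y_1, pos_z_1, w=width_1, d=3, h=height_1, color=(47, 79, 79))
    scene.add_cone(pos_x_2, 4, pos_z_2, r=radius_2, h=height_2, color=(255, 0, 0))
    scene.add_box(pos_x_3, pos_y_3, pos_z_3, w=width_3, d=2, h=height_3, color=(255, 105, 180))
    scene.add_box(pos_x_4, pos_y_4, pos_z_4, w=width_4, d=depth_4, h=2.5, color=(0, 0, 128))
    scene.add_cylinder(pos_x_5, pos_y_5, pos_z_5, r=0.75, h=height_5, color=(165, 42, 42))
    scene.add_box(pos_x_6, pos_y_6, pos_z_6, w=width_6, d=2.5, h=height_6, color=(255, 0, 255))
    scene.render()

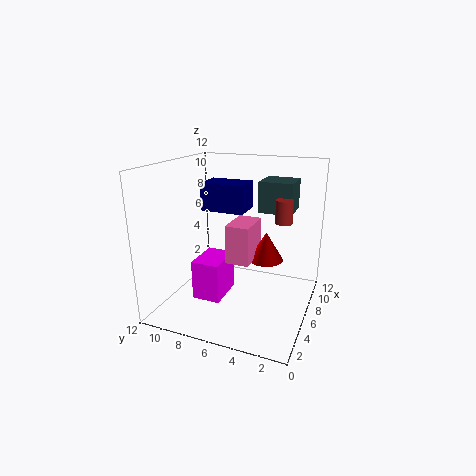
pos_x_1 = 8.75; pos_y_1 = 2.25; pos_z_1 = 7.5; width_1 = 3; height_1 = 2.75; pos_x_2 = 7.5; pos_z_2 = 3.75; radius_2 = 1.5; height_2 = 2.5; pos_x_3 = 5; pos_y_3 = 4.75; pos_z_3 = 4; width_3 = 3.25; height_3 = 3.25; pos_x_4 = 7.5; pos_y_4 = 6.25; pos_z_4 = 7.5; width_4 = 2.75; depth_4 = 4; pos_x_5 = 8.25; pos_y_5 = 2.75; pos_z_5 = 7; height_5 = 2; pos_x_6 = 4.5; pos_y_6 = 7.25; pos_z_6 = 0.25; width_6 = 3.5; height_6 = 3.5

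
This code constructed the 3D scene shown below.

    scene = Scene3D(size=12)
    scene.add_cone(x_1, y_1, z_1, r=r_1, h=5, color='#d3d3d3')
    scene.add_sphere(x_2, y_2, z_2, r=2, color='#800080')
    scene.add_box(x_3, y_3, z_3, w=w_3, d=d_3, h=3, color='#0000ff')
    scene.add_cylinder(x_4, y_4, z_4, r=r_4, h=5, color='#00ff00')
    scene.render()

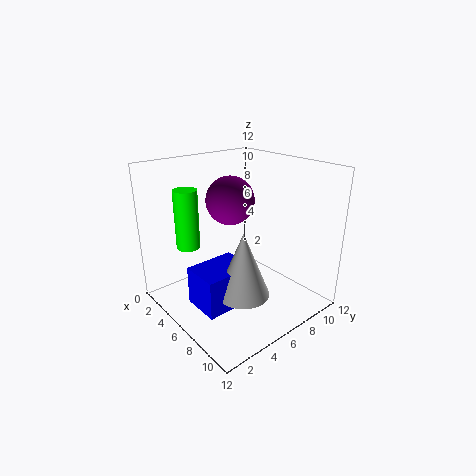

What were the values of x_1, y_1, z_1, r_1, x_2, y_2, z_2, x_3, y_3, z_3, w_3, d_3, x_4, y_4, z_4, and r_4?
x_1 = 9, y_1 = 4, z_1 = 3, r_1 = 2, x_2 = 5, y_2 = 6, z_2 = 9, x_3 = 6, y_3 = 1, z_3 = 2, w_3 = 3, d_3 = 4, x_4 = 3, y_4 = 3, z_4 = 5, r_4 = 1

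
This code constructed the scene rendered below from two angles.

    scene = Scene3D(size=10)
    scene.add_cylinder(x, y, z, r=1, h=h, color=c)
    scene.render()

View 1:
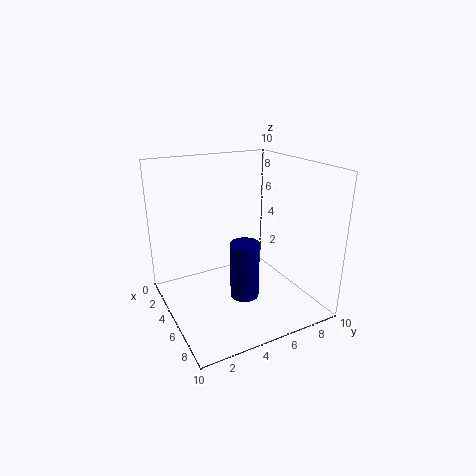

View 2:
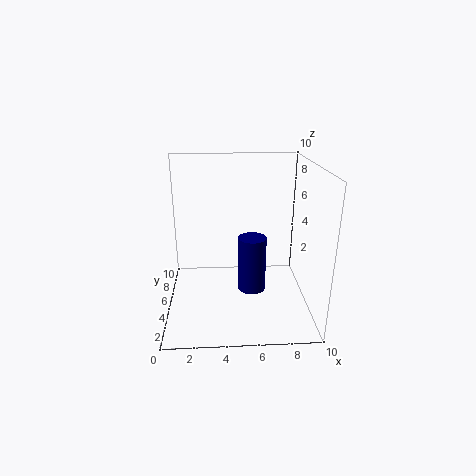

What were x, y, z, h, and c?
x = 6, y = 5, z = 1, h = 4, c = 'navy'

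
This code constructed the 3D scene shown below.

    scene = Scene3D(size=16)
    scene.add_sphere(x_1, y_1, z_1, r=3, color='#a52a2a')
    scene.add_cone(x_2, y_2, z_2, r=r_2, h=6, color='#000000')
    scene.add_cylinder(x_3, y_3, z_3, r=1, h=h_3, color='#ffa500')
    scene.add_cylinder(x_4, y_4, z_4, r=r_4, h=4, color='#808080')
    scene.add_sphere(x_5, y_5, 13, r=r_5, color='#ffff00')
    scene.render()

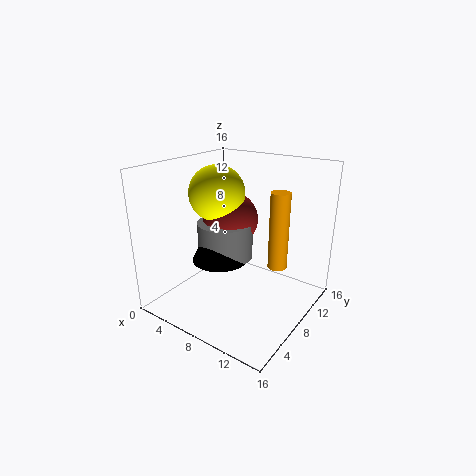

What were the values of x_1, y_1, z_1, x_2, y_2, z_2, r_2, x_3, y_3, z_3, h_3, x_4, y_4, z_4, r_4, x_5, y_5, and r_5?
x_1 = 7, y_1 = 8, z_1 = 10, x_2 = 7, y_2 = 6, z_2 = 6, r_2 = 3, x_3 = 13, y_3 = 8, z_3 = 6, h_3 = 8, x_4 = 7, y_4 = 7, z_4 = 6, r_4 = 3, x_5 = 6, y_5 = 7, r_5 = 3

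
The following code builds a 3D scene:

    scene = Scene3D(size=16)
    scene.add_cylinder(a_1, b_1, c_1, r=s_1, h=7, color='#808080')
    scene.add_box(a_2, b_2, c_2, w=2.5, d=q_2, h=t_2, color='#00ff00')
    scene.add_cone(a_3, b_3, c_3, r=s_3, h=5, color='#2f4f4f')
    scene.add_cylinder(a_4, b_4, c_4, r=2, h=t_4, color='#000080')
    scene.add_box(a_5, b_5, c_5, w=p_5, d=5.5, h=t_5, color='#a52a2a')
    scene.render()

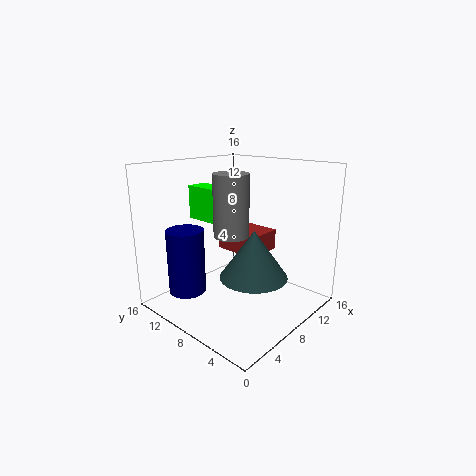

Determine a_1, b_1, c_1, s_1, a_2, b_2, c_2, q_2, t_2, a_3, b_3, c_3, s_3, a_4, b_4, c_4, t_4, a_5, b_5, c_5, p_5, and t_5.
a_1 = 8
b_1 = 9
c_1 = 8
s_1 = 2
a_2 = 7.5
b_2 = 11
c_2 = 9
q_2 = 4.5
t_2 = 4
a_3 = 6.5
b_3 = 4.5
c_3 = 5
s_3 = 3.5
a_4 = 3
b_4 = 11
c_4 = 2.5
t_4 = 7
a_5 = 10
b_5 = 7.5
c_5 = 5
p_5 = 4.5
t_5 = 2.5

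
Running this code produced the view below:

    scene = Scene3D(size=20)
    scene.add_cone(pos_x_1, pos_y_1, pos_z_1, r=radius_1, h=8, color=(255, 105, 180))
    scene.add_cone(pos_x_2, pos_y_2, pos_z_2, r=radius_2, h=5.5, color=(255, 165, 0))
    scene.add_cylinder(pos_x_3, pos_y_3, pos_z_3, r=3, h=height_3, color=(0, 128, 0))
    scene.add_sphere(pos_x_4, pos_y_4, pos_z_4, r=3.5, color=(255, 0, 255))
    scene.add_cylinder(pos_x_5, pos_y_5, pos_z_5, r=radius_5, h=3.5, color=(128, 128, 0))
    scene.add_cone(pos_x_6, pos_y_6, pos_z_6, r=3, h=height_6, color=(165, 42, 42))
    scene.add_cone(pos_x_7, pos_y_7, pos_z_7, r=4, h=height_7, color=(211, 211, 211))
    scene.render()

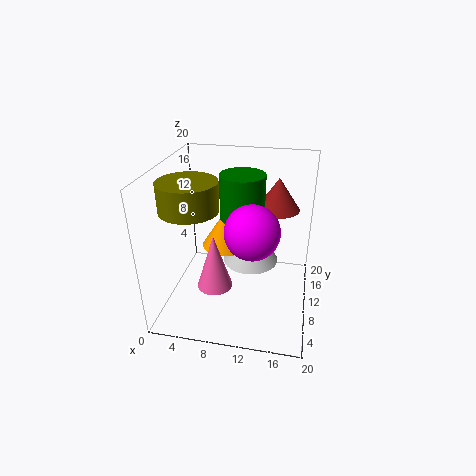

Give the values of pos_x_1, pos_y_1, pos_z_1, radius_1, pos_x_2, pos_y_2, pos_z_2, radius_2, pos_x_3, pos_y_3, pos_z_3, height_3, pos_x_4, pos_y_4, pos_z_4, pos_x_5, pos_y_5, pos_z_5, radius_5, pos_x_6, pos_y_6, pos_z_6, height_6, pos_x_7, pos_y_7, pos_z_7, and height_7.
pos_x_1 = 7
pos_y_1 = 8
pos_z_1 = 3
radius_1 = 2.5
pos_x_2 = 7.5
pos_y_2 = 13
pos_z_2 = 7
radius_2 = 3.5
pos_x_3 = 10.5
pos_y_3 = 10.5
pos_z_3 = 13
height_3 = 6
pos_x_4 = 12.5
pos_y_4 = 6.5
pos_z_4 = 13
pos_x_5 = 5.5
pos_y_5 = 4
pos_z_5 = 16.5
radius_5 = 3.5
pos_x_6 = 15
pos_y_6 = 13
pos_z_6 = 13.5
height_6 = 4.5
pos_x_7 = 11.5
pos_y_7 = 12
pos_z_7 = 5.5
height_7 = 5.5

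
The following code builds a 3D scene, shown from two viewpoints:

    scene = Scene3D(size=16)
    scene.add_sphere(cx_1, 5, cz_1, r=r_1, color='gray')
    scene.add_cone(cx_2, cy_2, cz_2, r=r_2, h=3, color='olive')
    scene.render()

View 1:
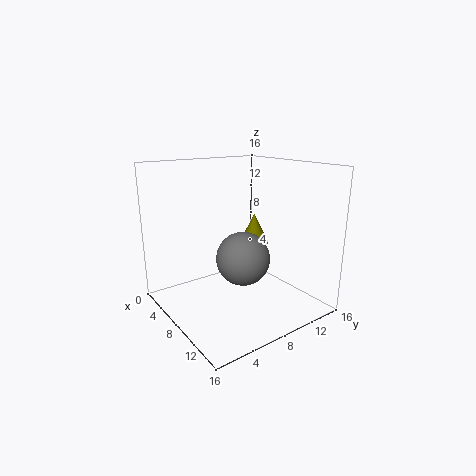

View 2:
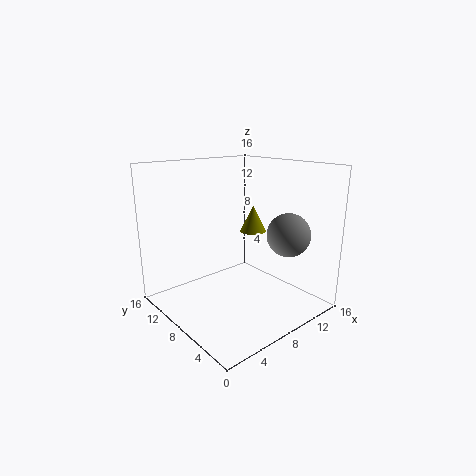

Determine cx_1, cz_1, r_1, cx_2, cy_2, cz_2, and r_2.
cx_1 = 13
cz_1 = 8
r_1 = 2.5
cx_2 = 10.5
cy_2 = 8.25
cz_2 = 8.25
r_2 = 1.5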